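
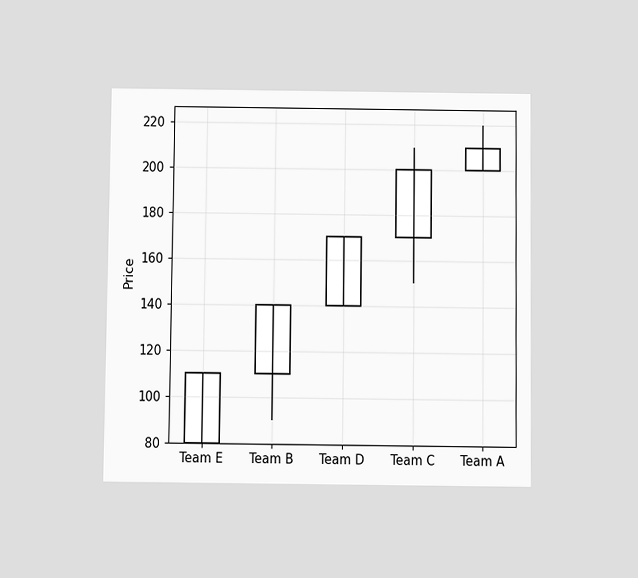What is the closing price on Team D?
The chart is viewed slightly from below. The Team D candle closes at 170.

170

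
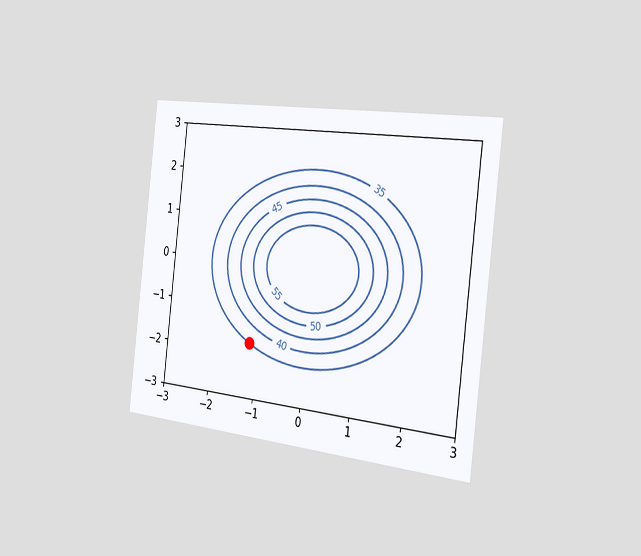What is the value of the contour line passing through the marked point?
The chart is tilted about 7° clockwise and viewed slightly from the right. The marked point sits on the contour labelled 35.

35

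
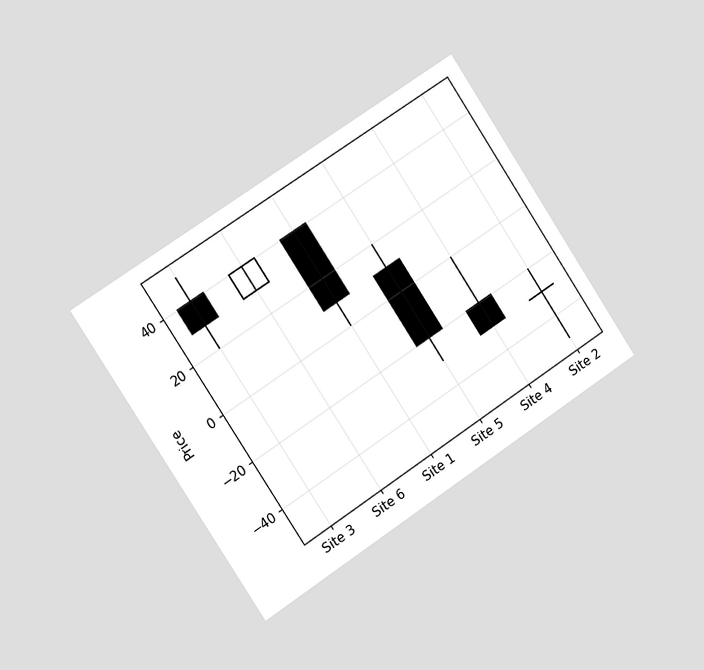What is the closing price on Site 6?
40

The chart is tilted about 33° counter-clockwise and viewed slightly from the left. The Site 6 candle closes at 40.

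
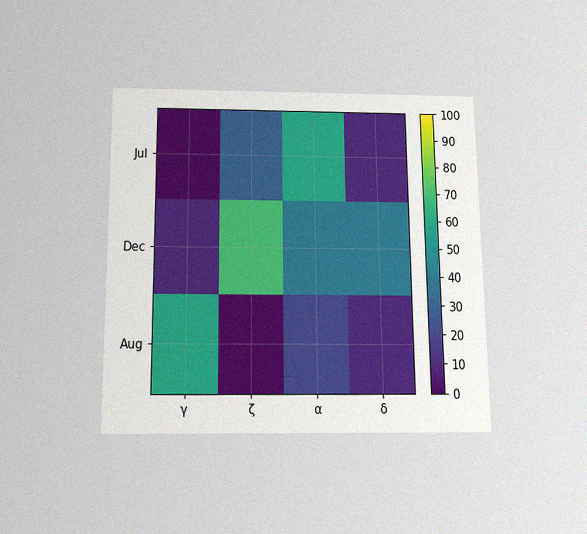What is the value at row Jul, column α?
The chart is viewed slightly from below, with some photo noise. Matching cell (Jul, α) against the colorbar gives 60.

60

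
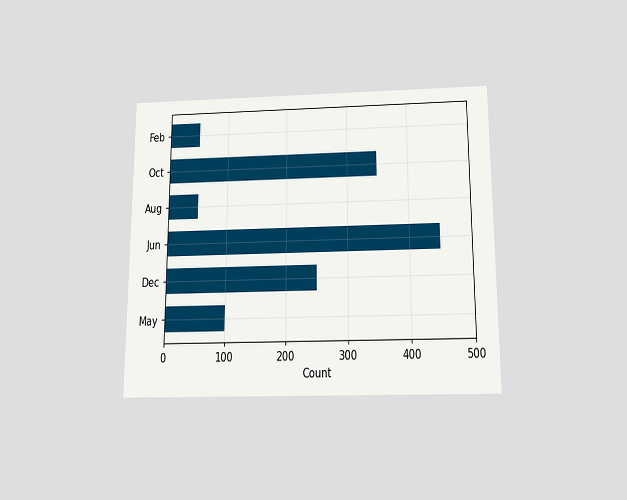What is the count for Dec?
The chart is viewed slightly from below. Reading along the chart's x-axis, the Dec bar reaches 250.

250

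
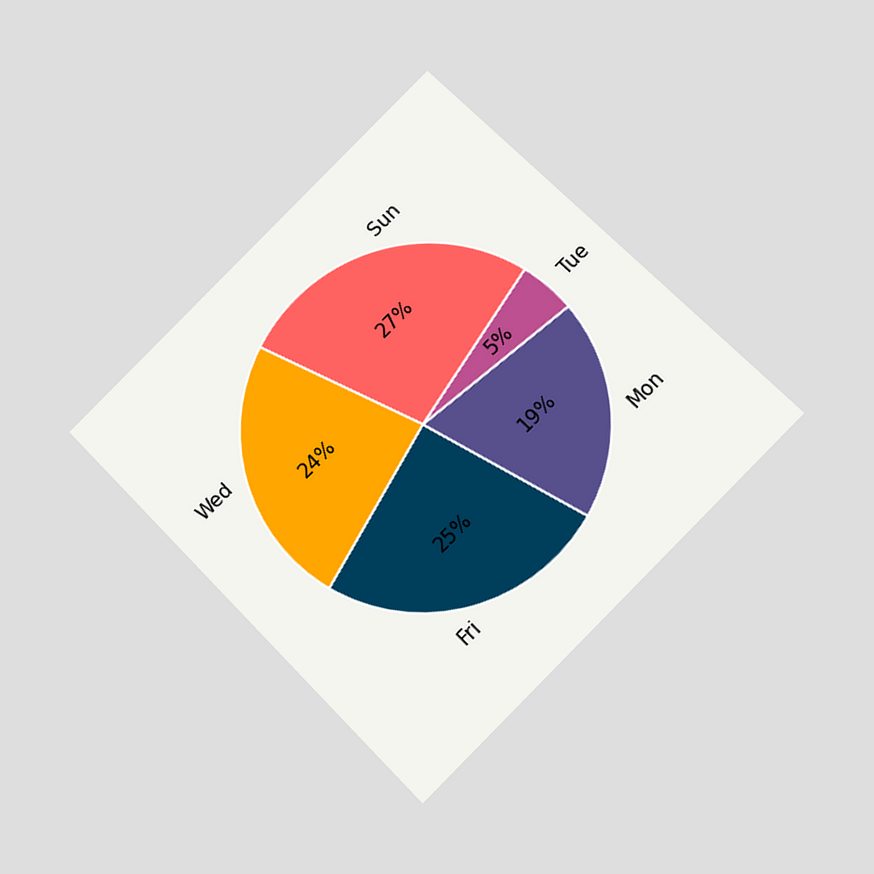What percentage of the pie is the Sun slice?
27%

The chart is tilted about 45° counter-clockwise and viewed at a slight angle. The Sun slice takes up 27% of the pie.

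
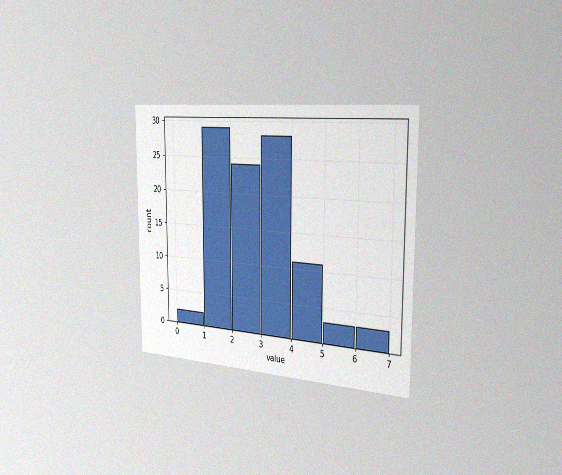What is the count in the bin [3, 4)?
28

The chart is viewed slightly from the right, with some photo noise. The [3, 4) bin has height 28.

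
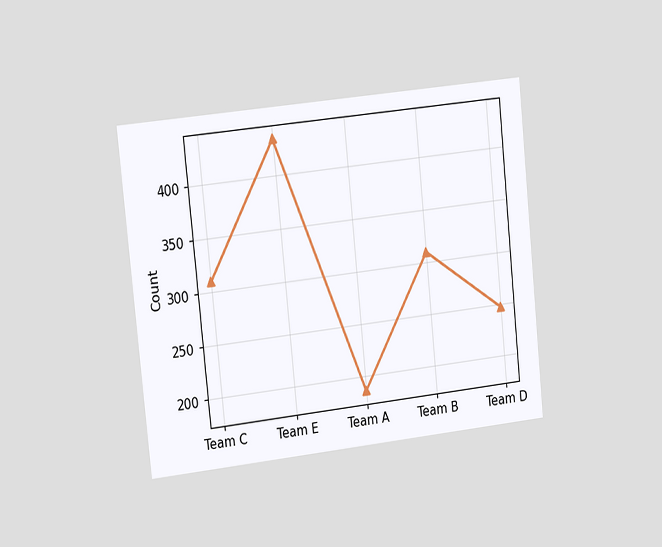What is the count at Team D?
The chart is tilted about 6° counter-clockwise and viewed slightly from the left. At Team D, the line is at 248.

248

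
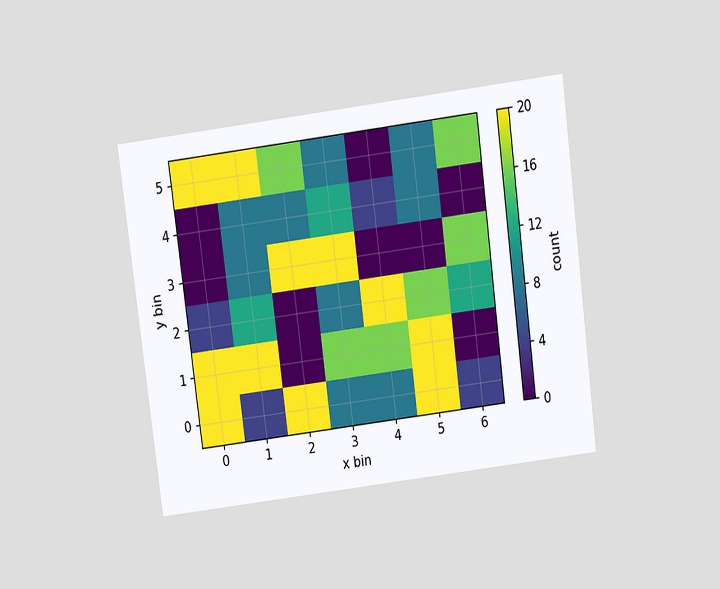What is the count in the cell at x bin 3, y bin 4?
12

The chart is tilted about 7° counter-clockwise and viewed slightly from above. Matching the cell (3, 4) against the colorbar gives 12.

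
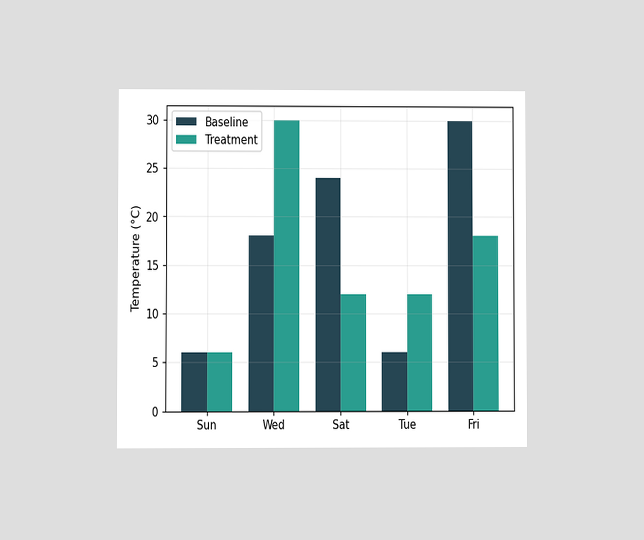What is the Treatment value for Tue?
12°C

The chart is viewed at a slight angle. The Treatment bar at Tue reaches 12°C on the y-axis.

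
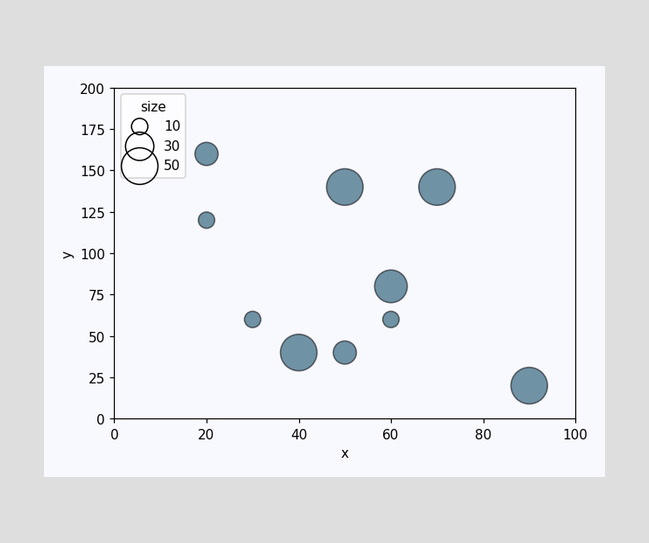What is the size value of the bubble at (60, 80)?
40

Matching the bubble at (60, 80) against the size legend gives 40.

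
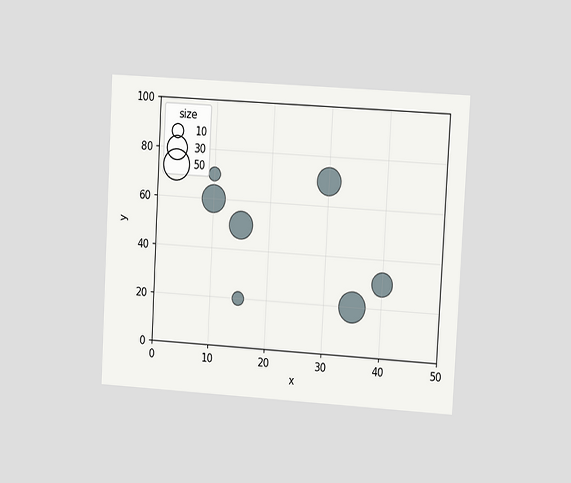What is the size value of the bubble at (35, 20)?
The chart is tilted about 3° clockwise and viewed slightly from the right. Matching the bubble at (35, 20) against the size legend gives 50.

50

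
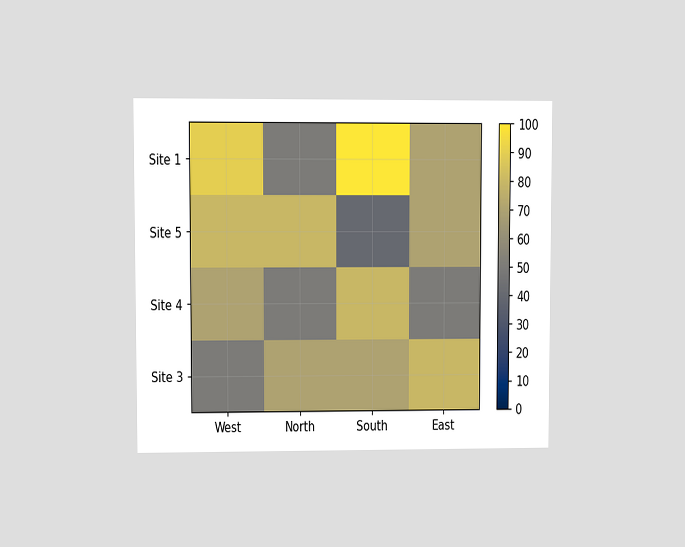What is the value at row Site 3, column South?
The chart is viewed at a slight angle. Matching cell (Site 3, South) against the colorbar gives 70.

70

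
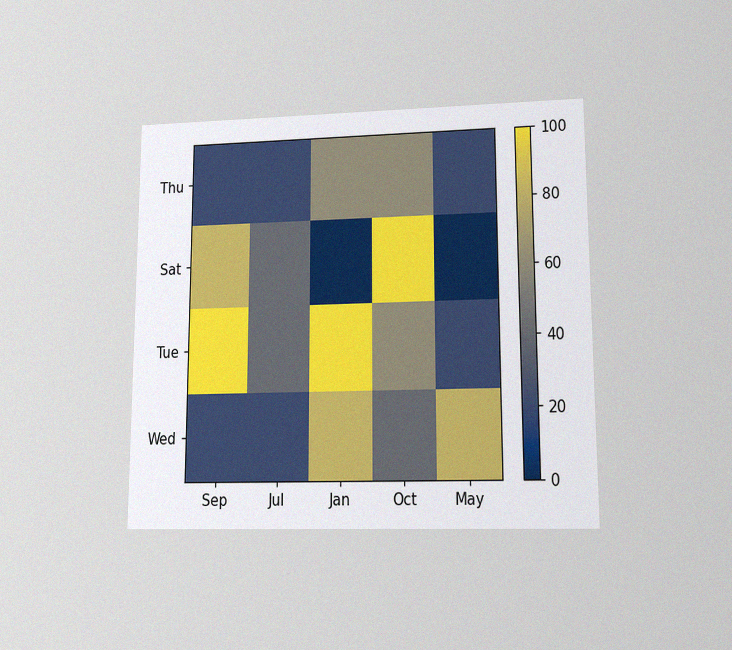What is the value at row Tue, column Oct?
The chart is viewed at a slight angle, with some photo noise. Matching cell (Tue, Oct) against the colorbar gives 60.

60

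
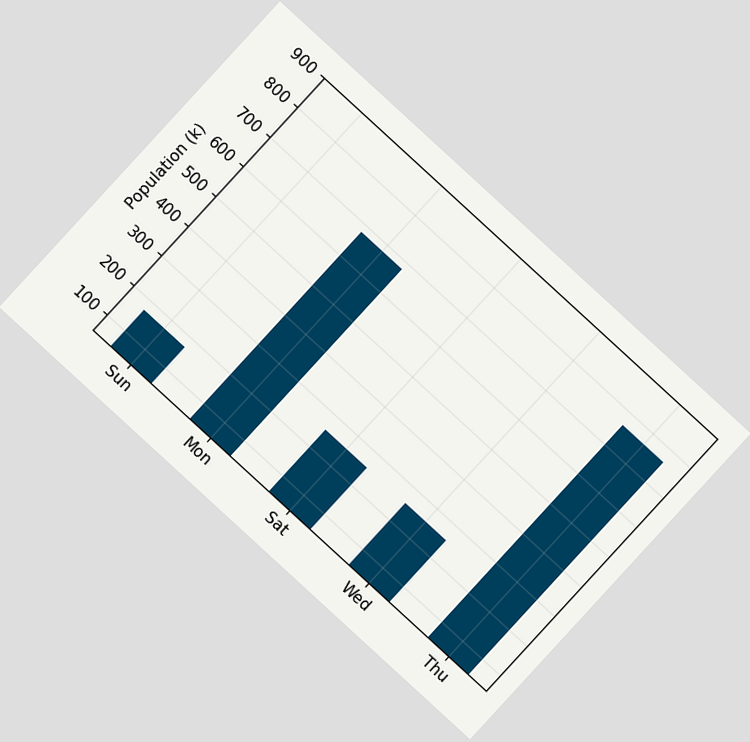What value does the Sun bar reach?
The chart is tilted about 43° clockwise. Reading along the chart's y-axis, the Sun bar reaches 170k.

170k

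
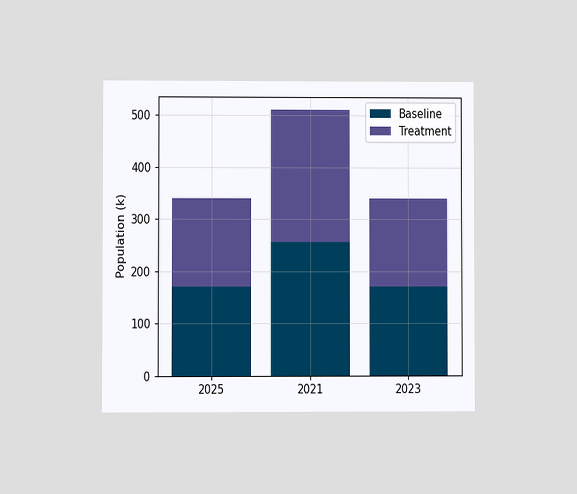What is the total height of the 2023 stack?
The chart is viewed at a slight angle. The 2023 stack's top reaches 340k on the y-axis.

340k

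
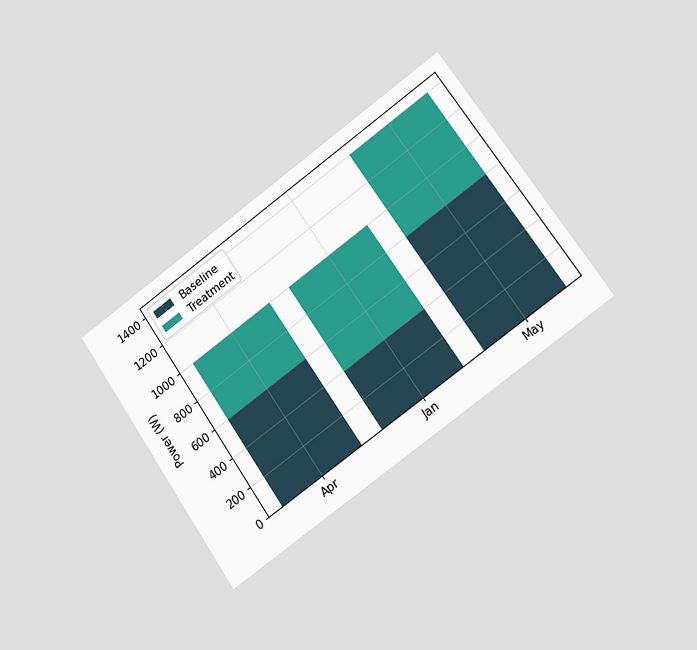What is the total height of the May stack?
The chart is tilted about 35° counter-clockwise and viewed slightly from the right. The May stack's top reaches 1400W on the y-axis.

1400W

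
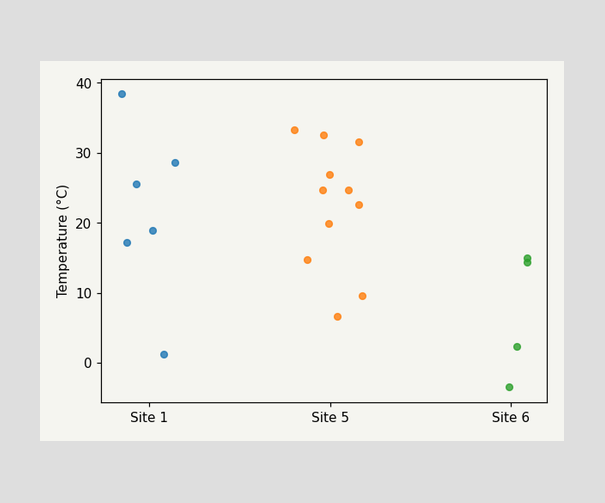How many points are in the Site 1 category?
Counting the markers in the Site 1 column gives 6.

6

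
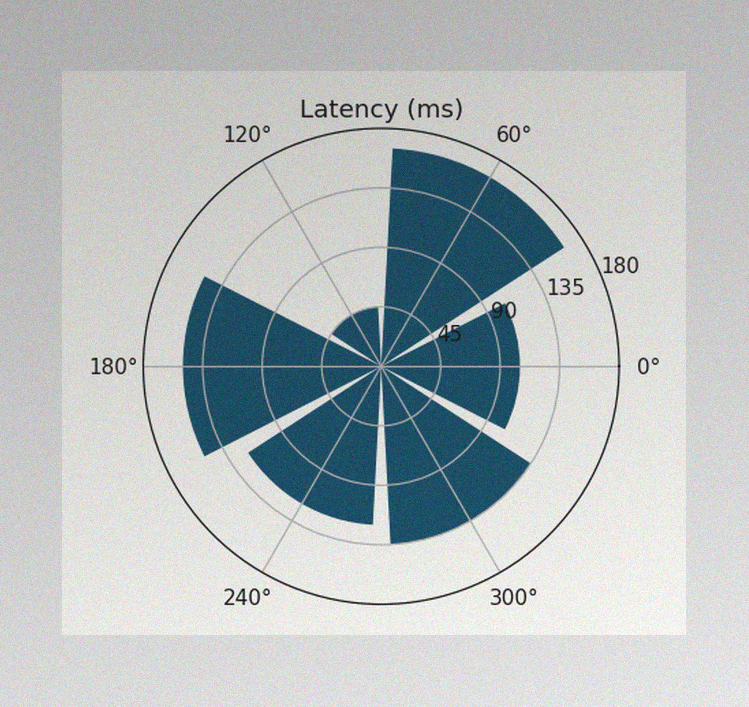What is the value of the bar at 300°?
The image has some photo noise and uneven lighting. The bar at 300° reaches 135ms on the radial axis.

135ms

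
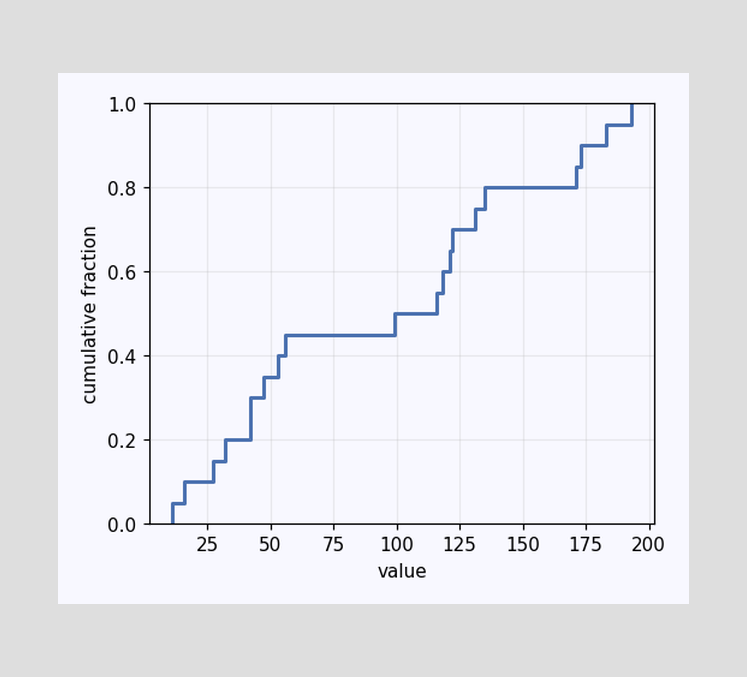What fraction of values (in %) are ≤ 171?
At x=171 the ECDF step is at 85%.

85%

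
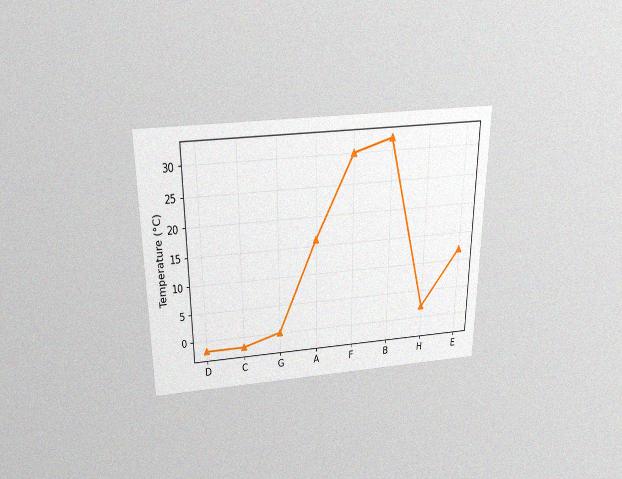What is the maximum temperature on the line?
The chart is viewed slightly from above, with some photo noise. The highest point is at B, and reading across to the y-axis gives 32°C.

32°C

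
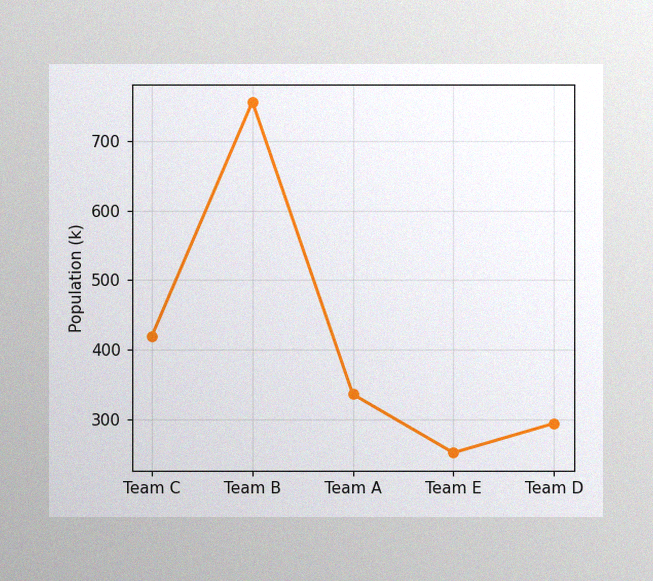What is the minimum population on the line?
252k

The image has some photo noise and uneven lighting. The lowest point is at Team E, and reading across to the y-axis gives 252k.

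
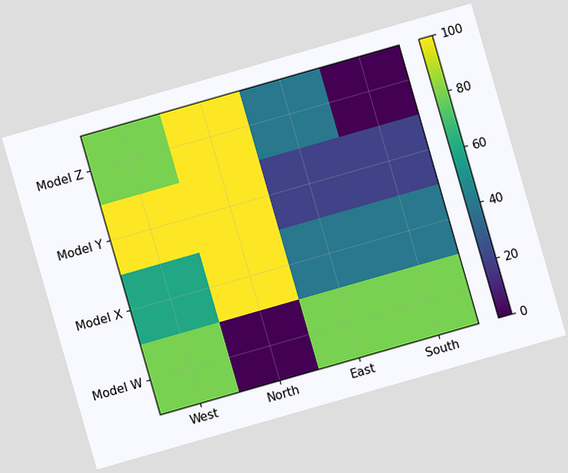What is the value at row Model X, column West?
60

The chart is tilted about 16° counter-clockwise. Matching cell (Model X, West) against the colorbar gives 60.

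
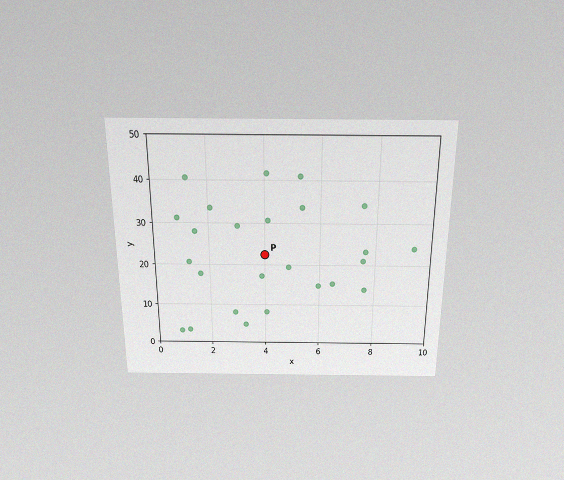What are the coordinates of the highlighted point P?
(4, 22.5)

The chart is viewed slightly from above, with some photo noise. Following the gridlines from P to each axis, P sits at (4, 22.5).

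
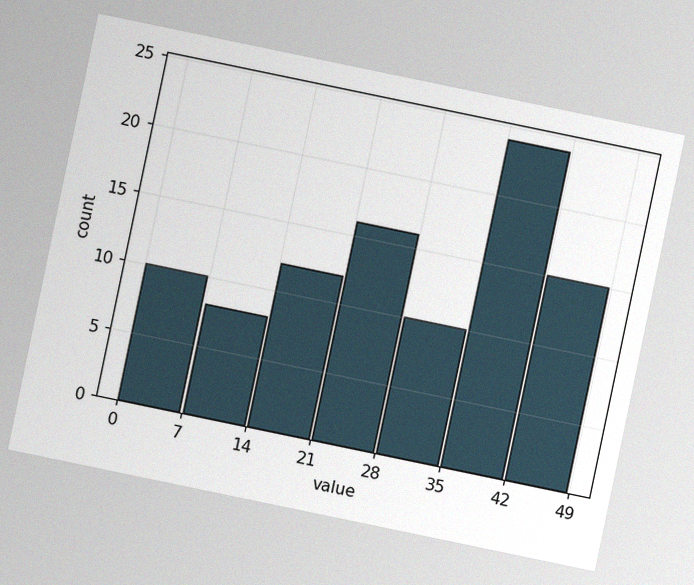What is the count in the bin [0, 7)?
The chart is tilted about 12° clockwise, with some photo noise. The [0, 7) bin has height 10.

10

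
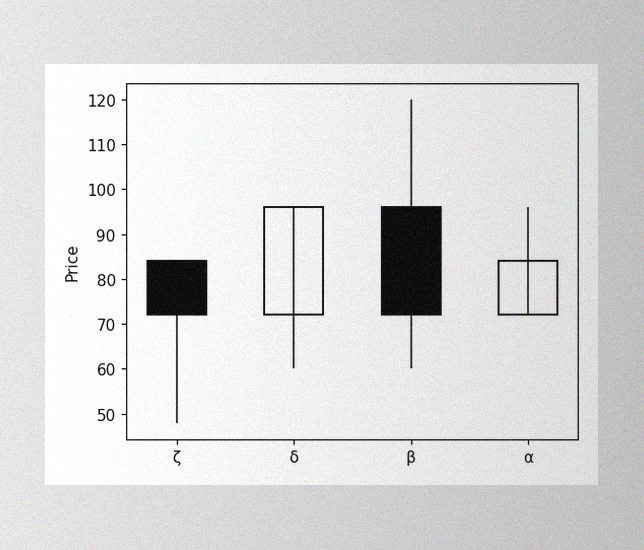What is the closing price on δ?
96

The image has some photo noise and uneven lighting. The δ candle closes at 96.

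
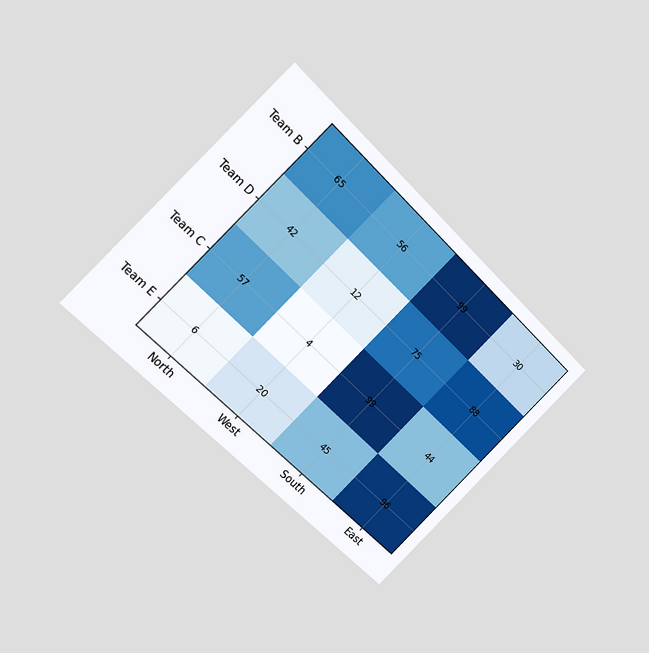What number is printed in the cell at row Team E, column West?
20

The chart is tilted about 45° clockwise and viewed at a slight angle. The (Team E, West) cell reads 20.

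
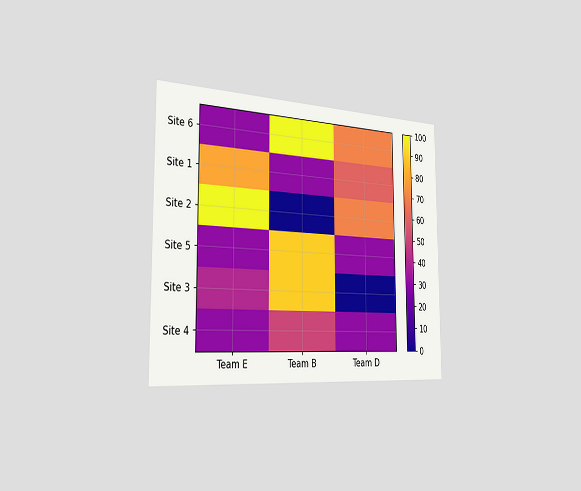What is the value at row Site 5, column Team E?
30

The chart is viewed slightly from the left. Matching cell (Site 5, Team E) against the colorbar gives 30.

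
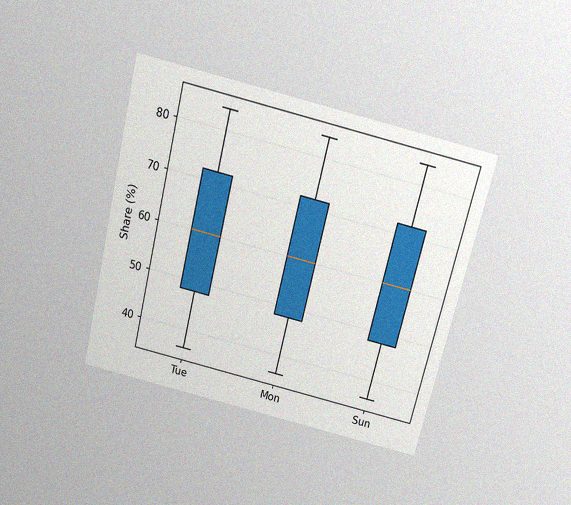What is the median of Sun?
The chart is tilted about 14° clockwise and viewed slightly from above, with some photo noise. The median line in the Sun box sits at 60%.

60%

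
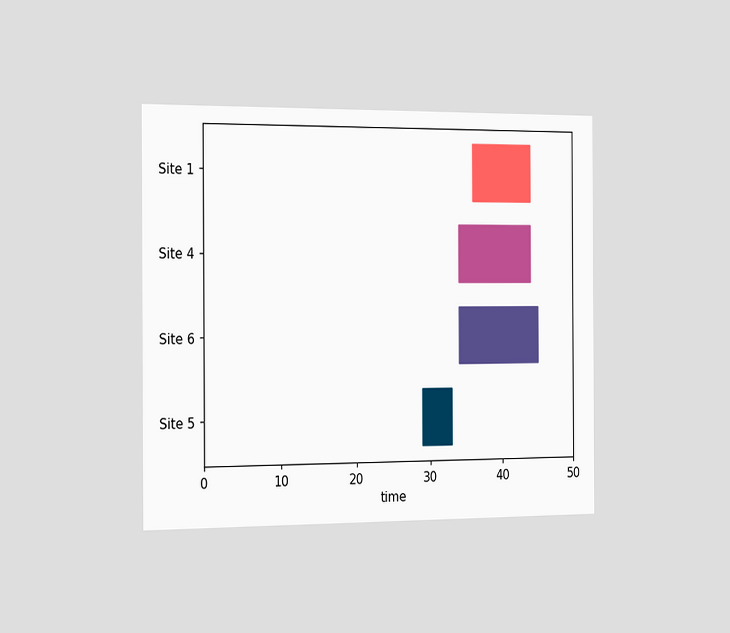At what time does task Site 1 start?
36

The chart is viewed slightly from the left. The Site 1 bar begins at t=36.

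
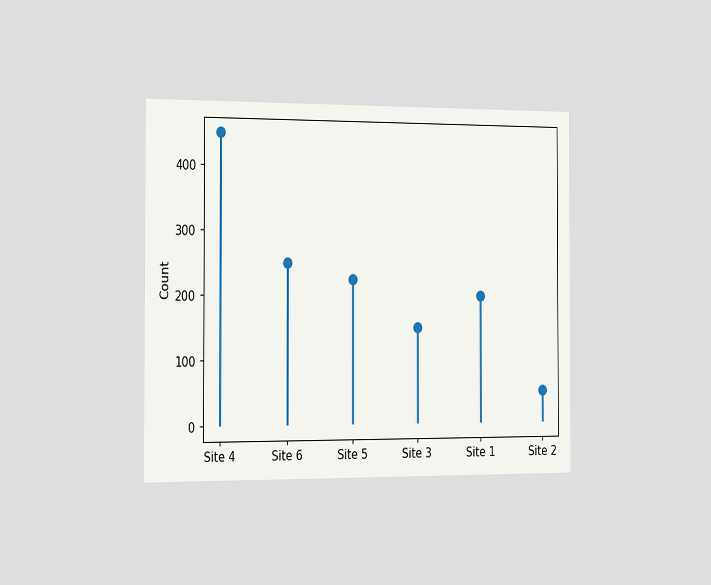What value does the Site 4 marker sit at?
450

The chart is viewed slightly from the left. The Site 4 marker sits at 450.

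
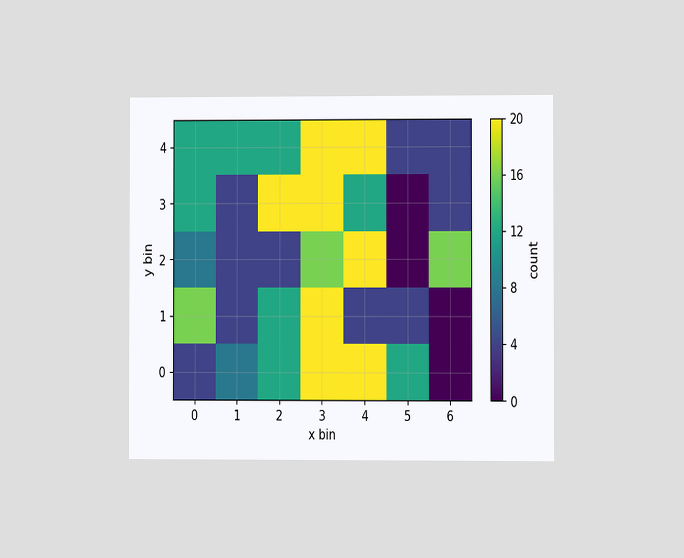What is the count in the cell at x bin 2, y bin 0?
The chart is viewed at a slight angle. Matching the cell (2, 0) against the colorbar gives 12.

12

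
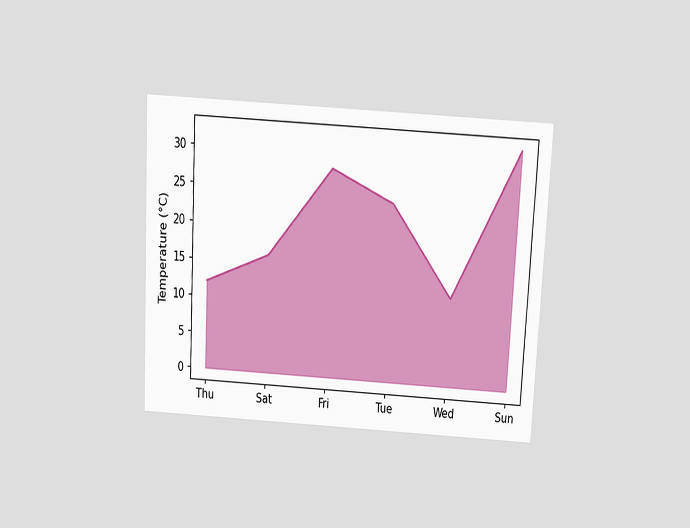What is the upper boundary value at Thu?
The chart is tilted about 3° clockwise and viewed slightly from above. At Thu the upper boundary is at 12°C.

12°C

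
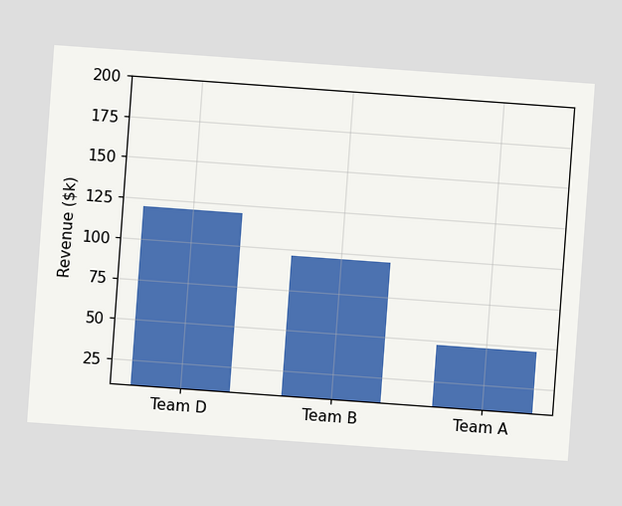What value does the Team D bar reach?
$120k

The chart is tilted about 4° clockwise. Reading along the chart's y-axis, the Team D bar reaches $120k.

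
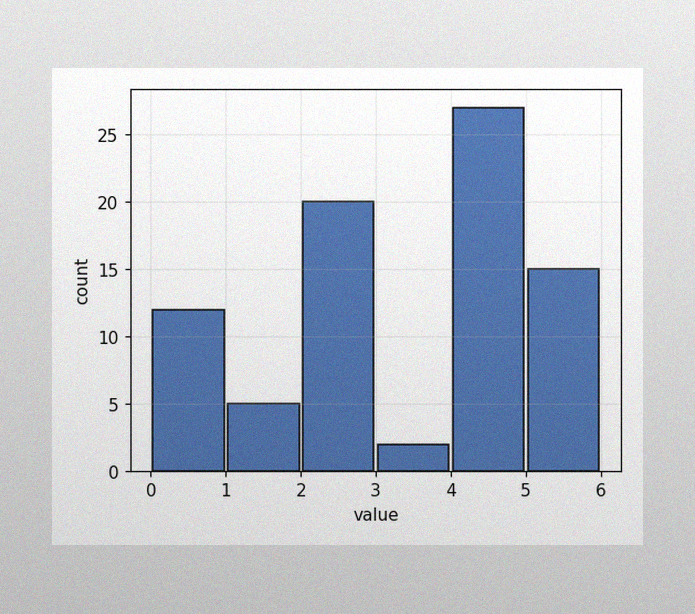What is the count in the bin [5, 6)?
15

The image has some photo noise and uneven lighting. The [5, 6) bin has height 15.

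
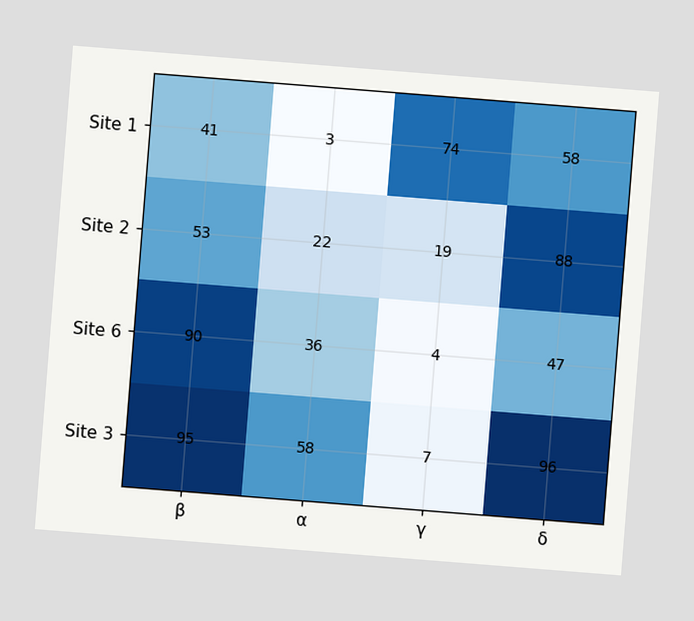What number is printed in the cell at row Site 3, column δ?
96

The chart is tilted about 5° clockwise. The (Site 3, δ) cell reads 96.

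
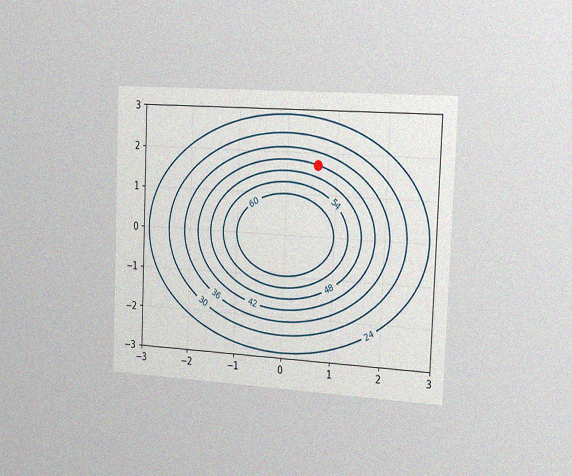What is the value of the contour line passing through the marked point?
The chart is tilted about 2° clockwise and viewed slightly from the right, with some photo noise. The marked point sits on the contour labelled 42.

42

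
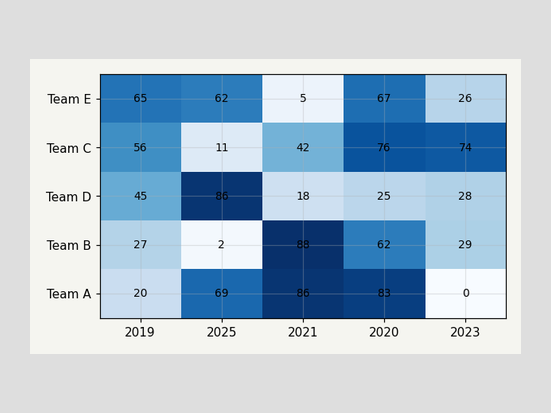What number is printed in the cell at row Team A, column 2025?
The (Team A, 2025) cell reads 69.

69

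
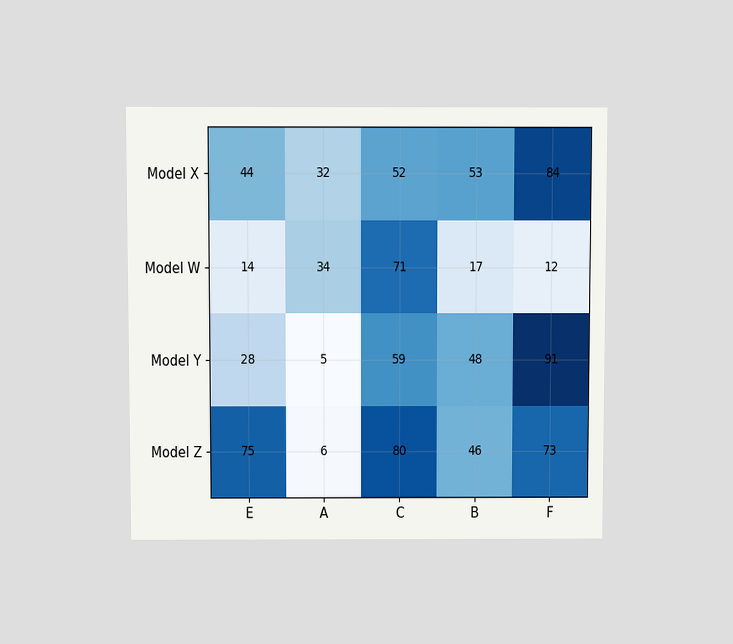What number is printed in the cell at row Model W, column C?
The chart is viewed slightly from above. The (Model W, C) cell reads 71.

71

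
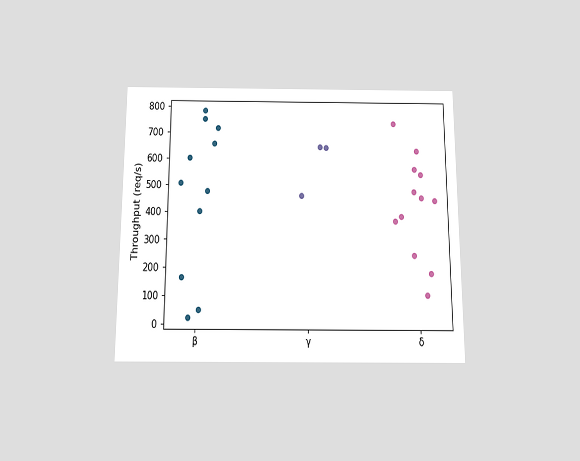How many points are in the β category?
11

The chart is viewed slightly from below. Counting the markers in the β column gives 11.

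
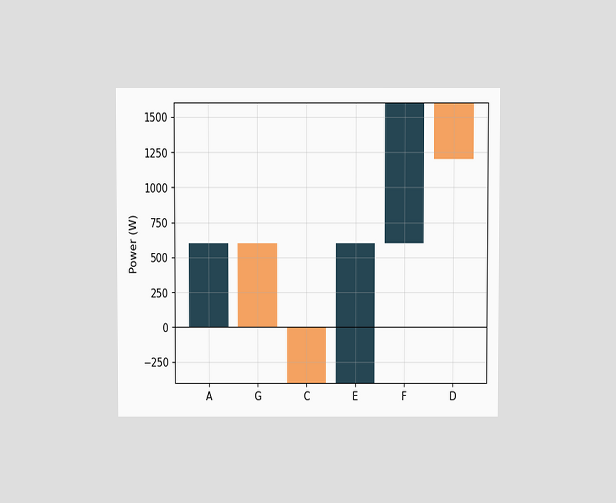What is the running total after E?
The chart is viewed slightly from above. After E the running total reaches 600W.

600W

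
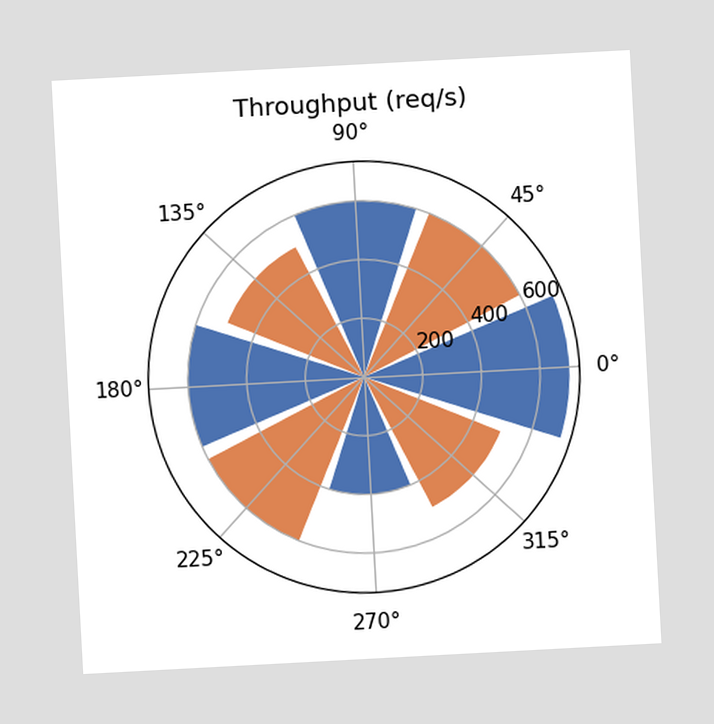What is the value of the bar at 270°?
The chart is tilted about 3° counter-clockwise. The bar at 270° reaches 400req/s on the radial axis.

400req/s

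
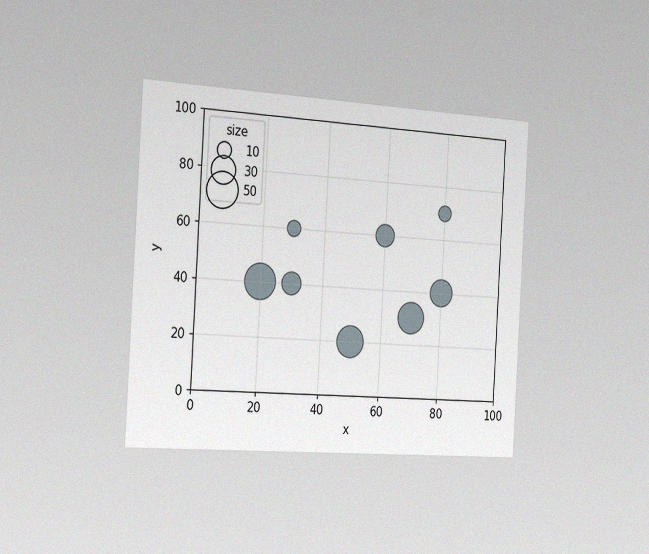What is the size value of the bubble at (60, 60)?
The chart is tilted about 3° clockwise and viewed slightly from the left, with some photo noise. Matching the bubble at (60, 60) against the size legend gives 20.

20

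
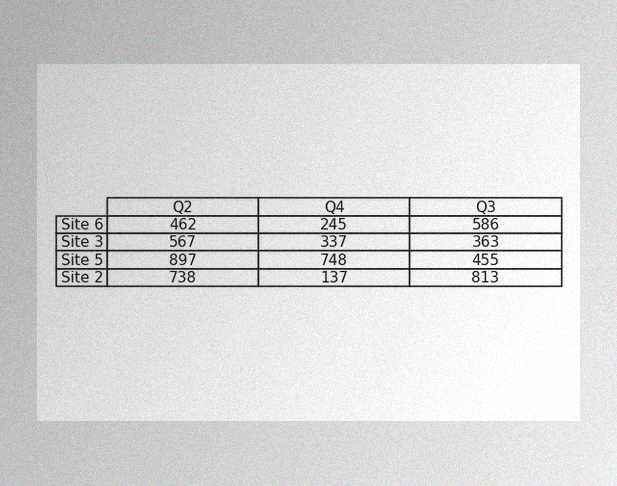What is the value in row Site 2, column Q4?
137

The image has some photo noise and uneven lighting. The (Site 2, Q4) cell reads 137.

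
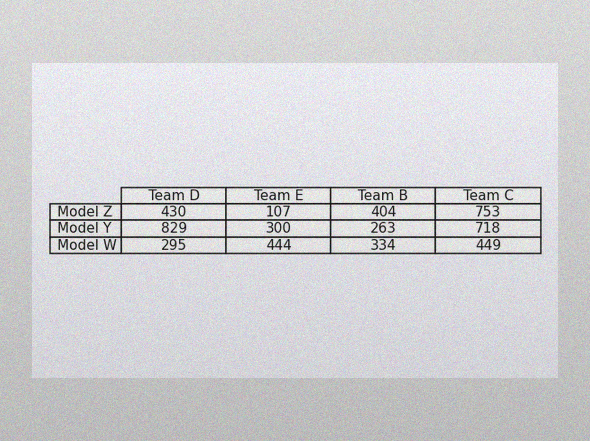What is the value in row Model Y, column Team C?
718

The image has some photo noise and uneven lighting. The (Model Y, Team C) cell reads 718.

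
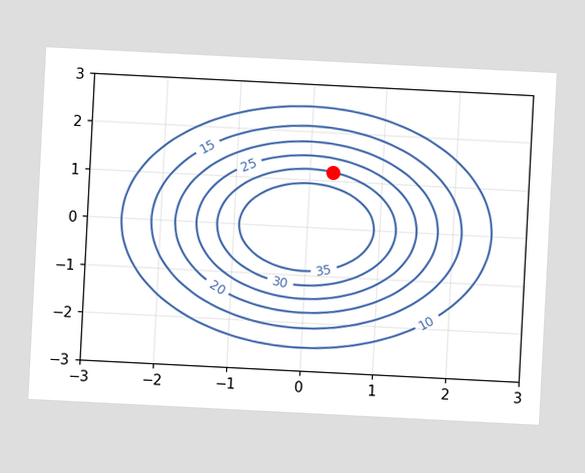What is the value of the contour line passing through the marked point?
The chart is tilted about 3° clockwise. The marked point sits on the contour labelled 30.

30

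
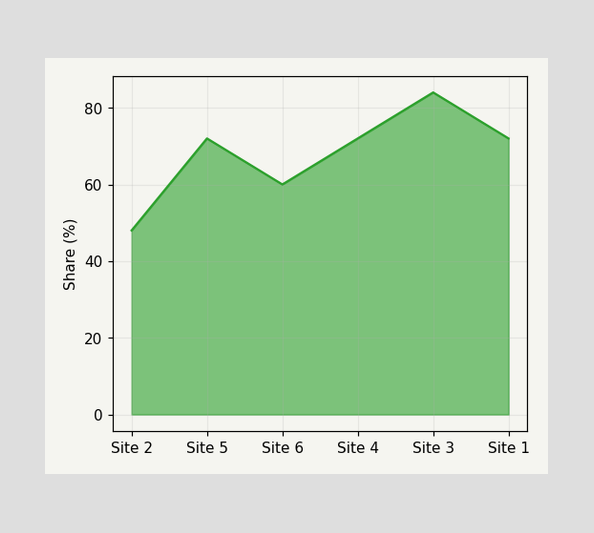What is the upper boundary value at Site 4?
At Site 4 the upper boundary is at 72%.

72%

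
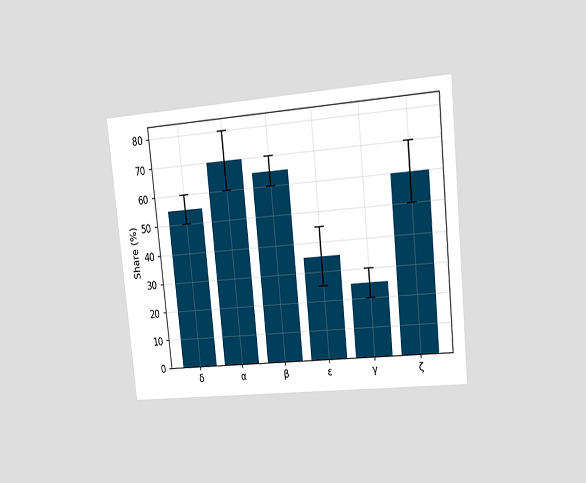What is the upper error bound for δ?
The chart is tilted about 6° counter-clockwise and viewed slightly from the right. The δ bar's upper whisker reaches 60%.

60%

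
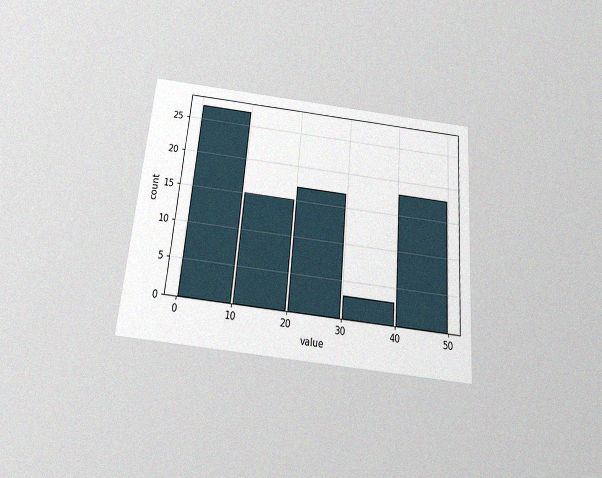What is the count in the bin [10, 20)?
15

The chart is tilted about 5° clockwise and viewed slightly from below, with some photo noise. The [10, 20) bin has height 15.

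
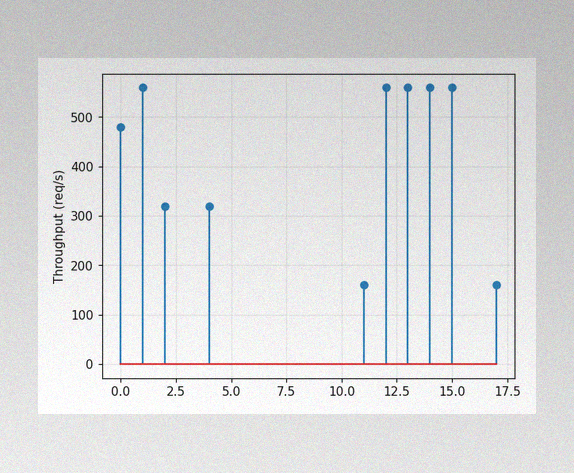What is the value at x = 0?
The image has some photo noise and uneven lighting. The stem at x=0 reaches 480req/s.

480req/s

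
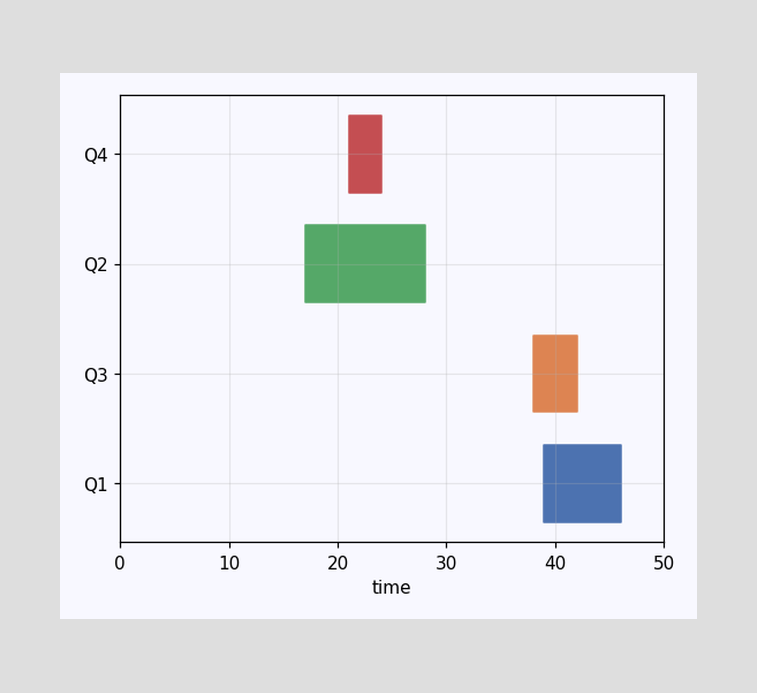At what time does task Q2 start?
17

The Q2 bar begins at t=17.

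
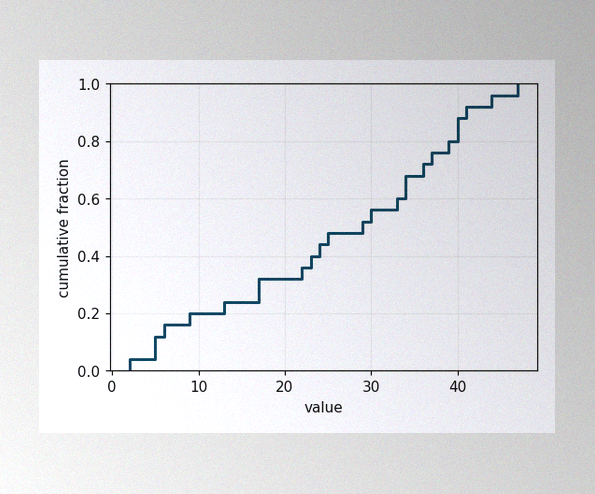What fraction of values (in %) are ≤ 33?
60%

The image has some photo noise and uneven lighting. At x=33 the ECDF step is at 60%.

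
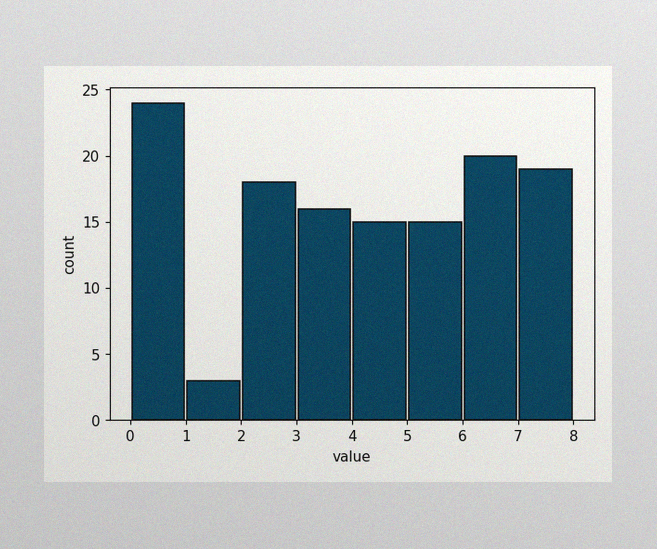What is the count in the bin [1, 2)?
3

The image has some photo noise and uneven lighting. The [1, 2) bin has height 3.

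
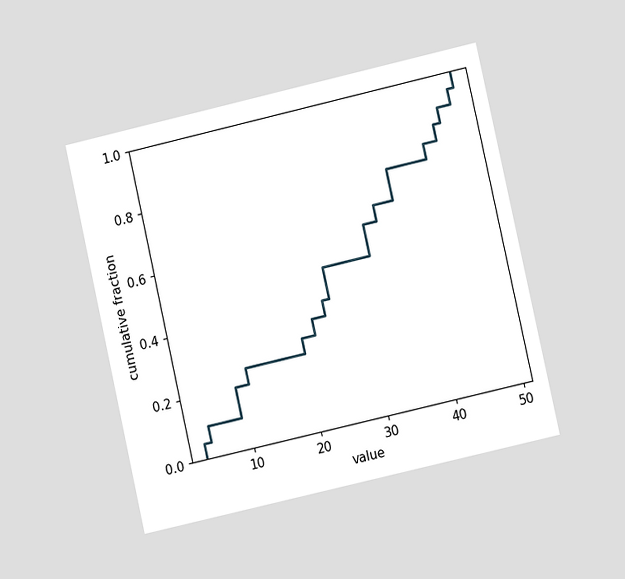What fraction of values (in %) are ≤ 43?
80%

The chart is tilted about 13° counter-clockwise and viewed at a slight angle. At x=43 the ECDF step is at 80%.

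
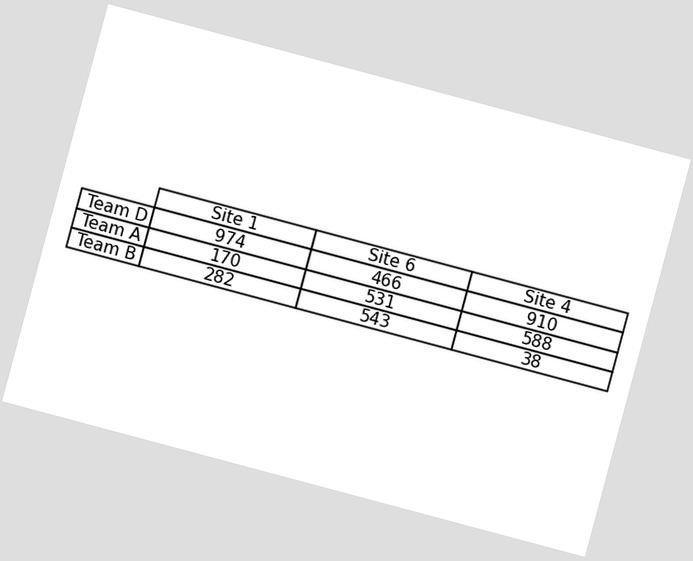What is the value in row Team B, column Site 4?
The chart is tilted about 15° clockwise. The (Team B, Site 4) cell reads 38.

38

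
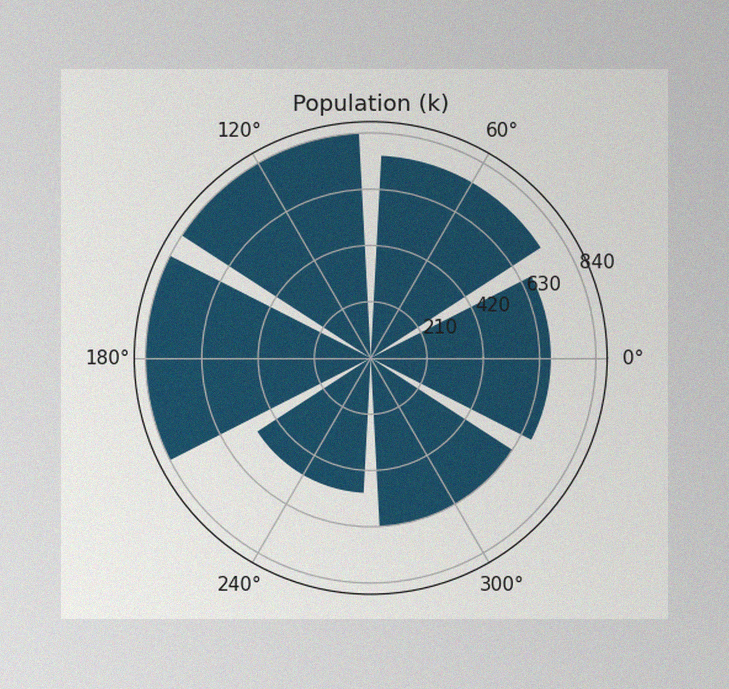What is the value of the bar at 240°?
504k

The image has some photo noise and uneven lighting. The bar at 240° reaches 504k on the radial axis.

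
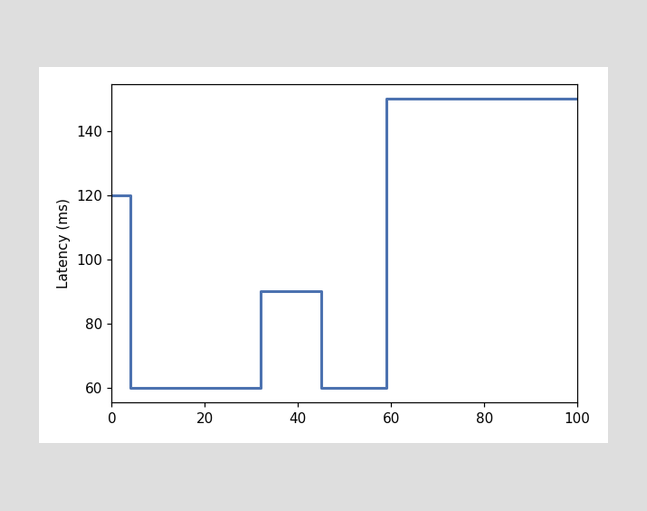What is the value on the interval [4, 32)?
On [4, 32) the step sits at 60ms.

60ms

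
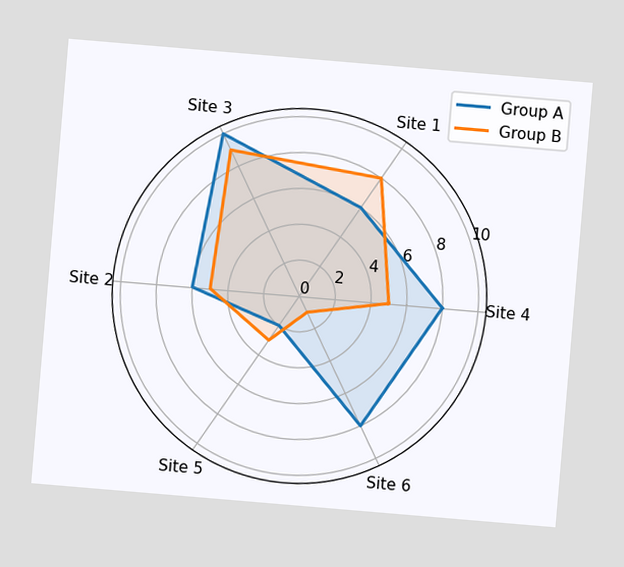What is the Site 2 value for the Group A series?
The chart is tilted about 5° clockwise. On the Site 2 axis, Group A reaches 6.

6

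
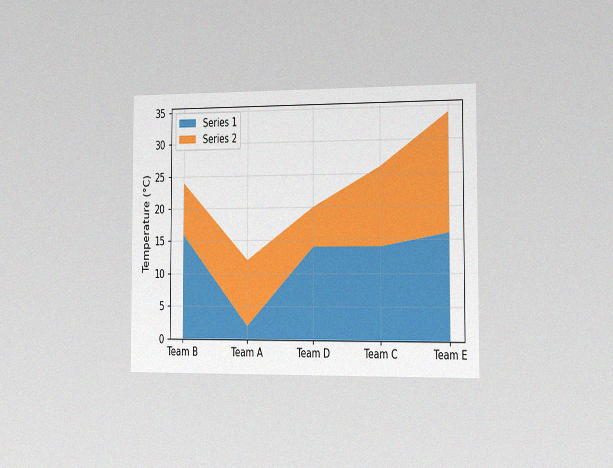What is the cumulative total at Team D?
The chart is viewed slightly from the right, with some photo noise. The stacked total at Team D reaches 20°C.

20°C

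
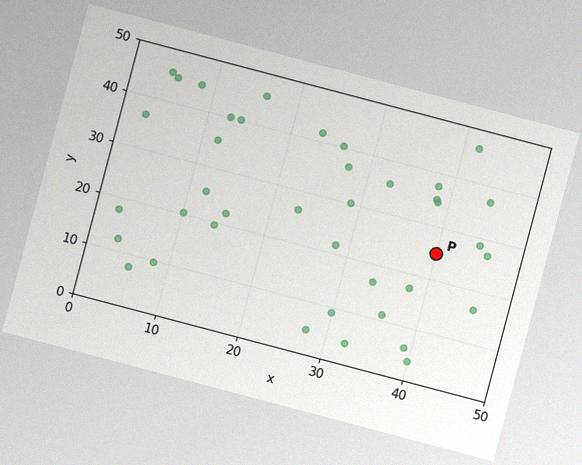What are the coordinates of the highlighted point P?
(40, 25)

The chart is tilted about 15° clockwise, with some photo noise. Following the gridlines from P to each axis, P sits at (40, 25).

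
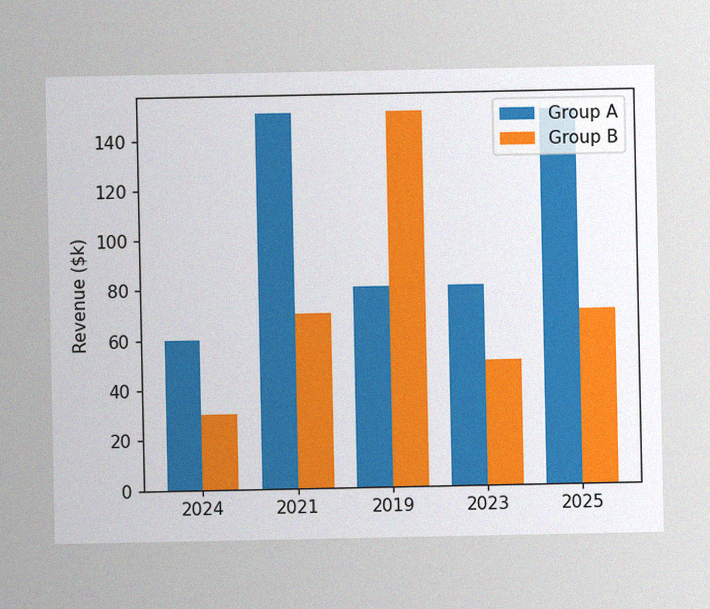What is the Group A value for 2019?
$80k

The image has some photo noise and uneven lighting. The Group A bar at 2019 reaches $80k on the y-axis.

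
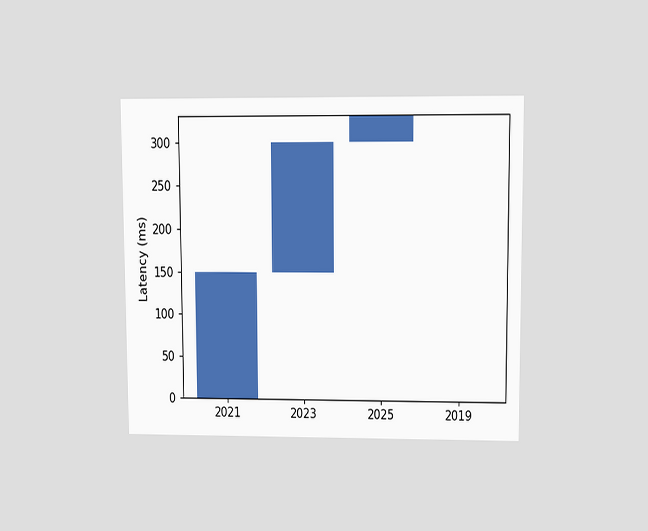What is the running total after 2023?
The chart is viewed at a slight angle. After 2023 the running total reaches 300ms.

300ms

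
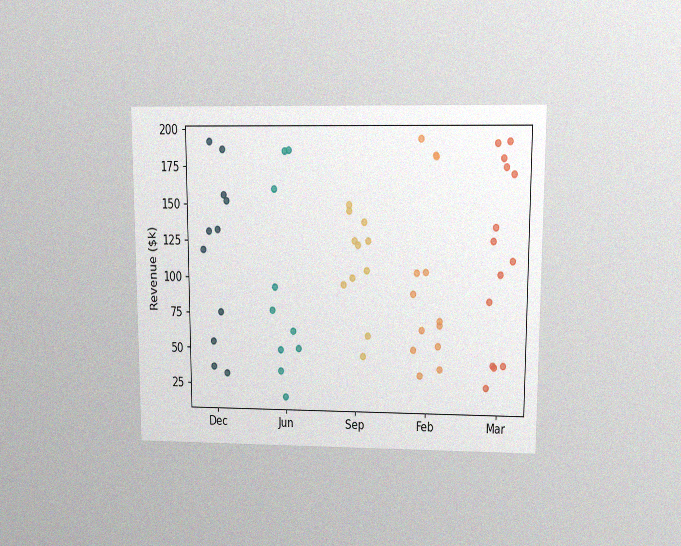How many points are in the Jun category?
10

The chart is viewed at a slight angle, with some photo noise. Counting the markers in the Jun column gives 10.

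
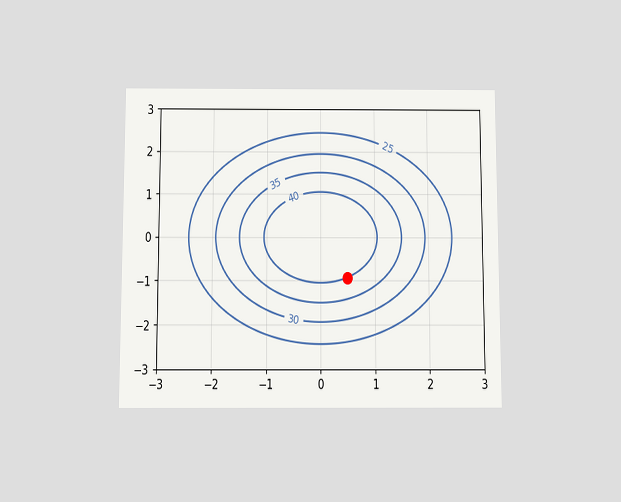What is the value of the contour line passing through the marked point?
The chart is viewed slightly from below. The marked point sits on the contour labelled 40.

40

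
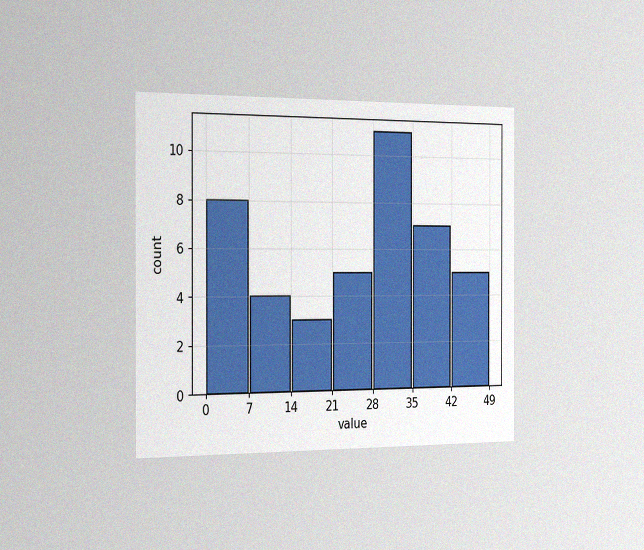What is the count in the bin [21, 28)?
The chart is viewed slightly from the left, with some photo noise. The [21, 28) bin has height 5.

5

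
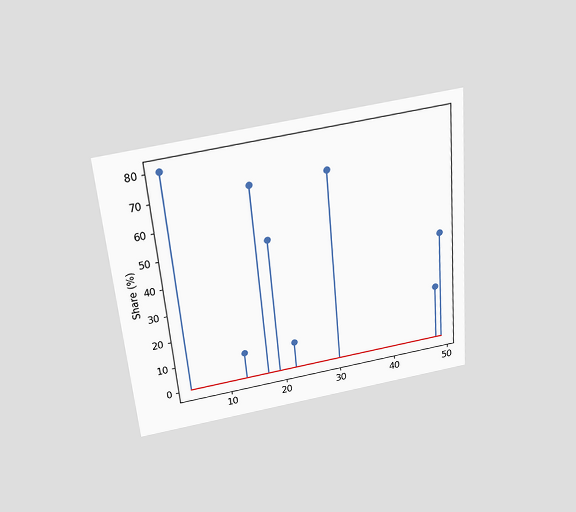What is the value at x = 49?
The chart is tilted about 5° counter-clockwise and viewed slightly from above. The stem at x=49 reaches 40%.

40%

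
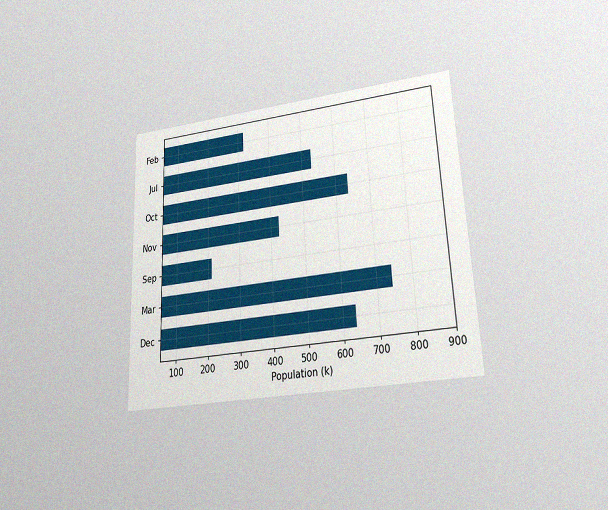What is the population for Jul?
The chart is tilted about 3° counter-clockwise and viewed at a slight angle, with some photo noise. Reading along the chart's x-axis, the Jul bar reaches 530k.

530k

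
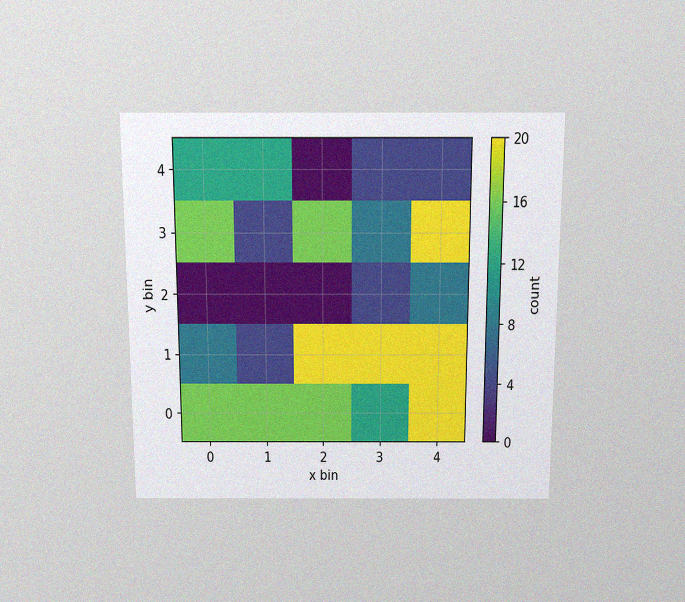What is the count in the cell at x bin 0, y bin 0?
16

The chart is viewed slightly from above, with some photo noise. Matching the cell (0, 0) against the colorbar gives 16.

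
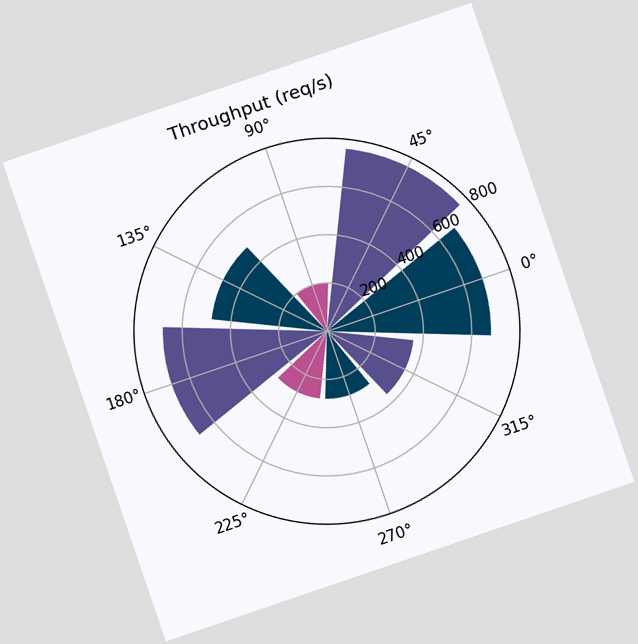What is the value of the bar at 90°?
200req/s

The chart is tilted about 19° counter-clockwise. The bar at 90° reaches 200req/s on the radial axis.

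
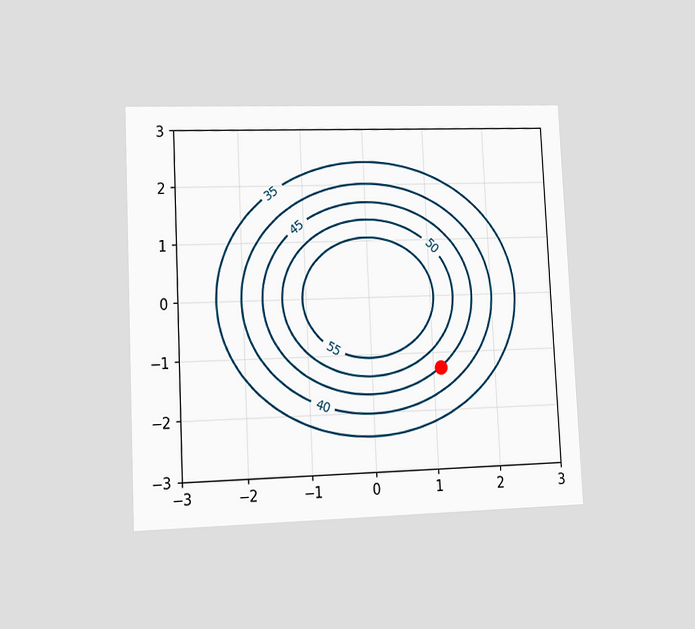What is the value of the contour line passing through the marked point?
The chart is tilted about 3° counter-clockwise and viewed at a slight angle. The marked point sits on the contour labelled 45.

45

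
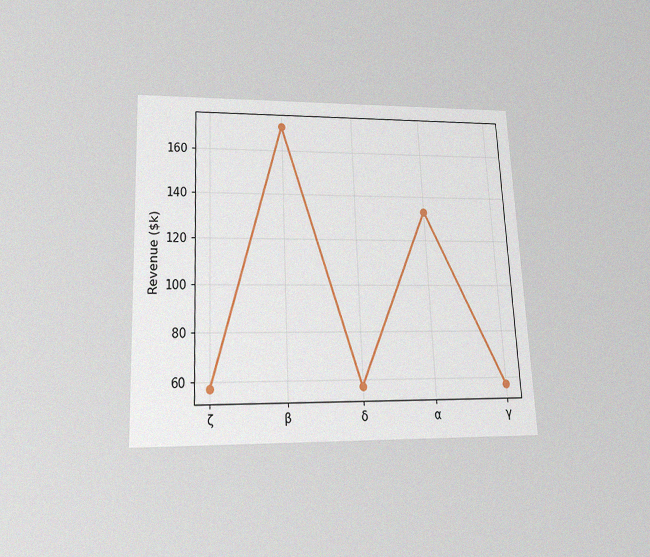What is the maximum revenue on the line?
The chart is tilted about 3° counter-clockwise and viewed slightly from below, with some photo noise. The highest point is at β, and reading across to the y-axis gives $171k.

$171k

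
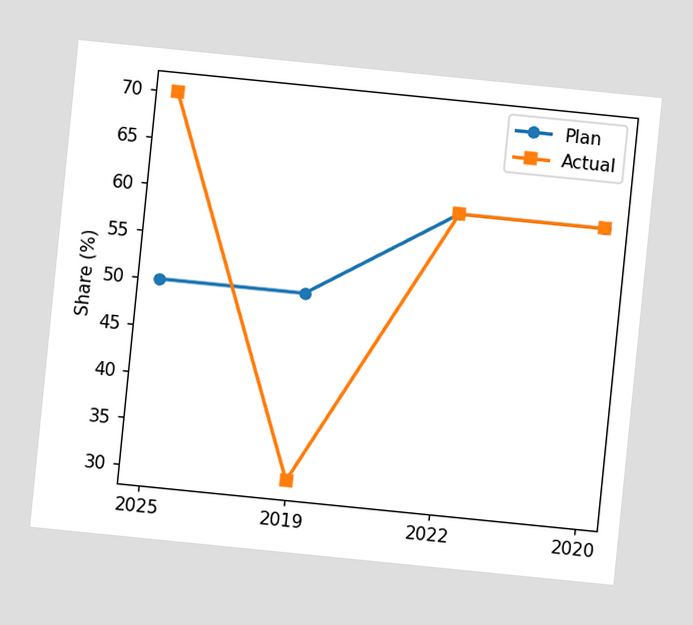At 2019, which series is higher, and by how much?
Plan, by 20%

The chart is tilted about 6° clockwise. At 2019, Plan sits above the other line by 20%.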